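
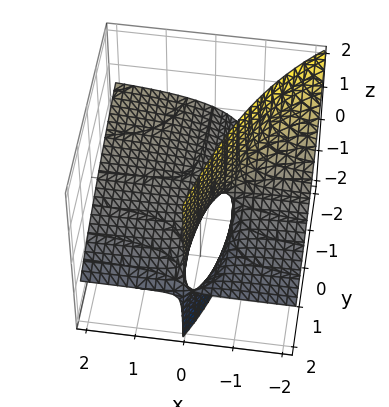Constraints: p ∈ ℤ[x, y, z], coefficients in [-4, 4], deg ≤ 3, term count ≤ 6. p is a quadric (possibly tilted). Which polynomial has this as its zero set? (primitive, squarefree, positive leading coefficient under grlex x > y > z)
Degree: the shape is more complex than any degree-1 surface, so deg p = 2.
Observable constraints: every point of the y-axis in the box is on the surface; one z-axis crossing is at z = 0.
Matching integer coefficients to the picture gives p. Check: (-1, 0, 0) on the x-axis lies on the surface, and p(-1, 0, 0) = 0. ✓

x*y + 3*x*z - y*z + 2*z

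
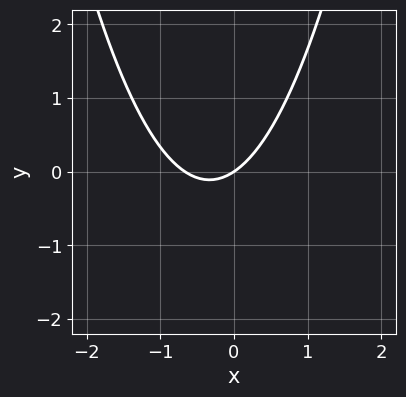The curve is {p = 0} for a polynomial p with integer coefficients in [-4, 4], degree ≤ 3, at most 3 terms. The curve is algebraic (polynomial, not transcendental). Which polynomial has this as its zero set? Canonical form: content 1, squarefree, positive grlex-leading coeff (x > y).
3*x^2 + 2*x - 3*y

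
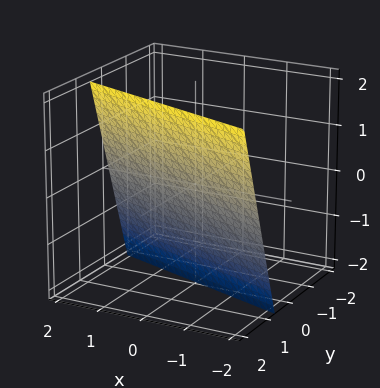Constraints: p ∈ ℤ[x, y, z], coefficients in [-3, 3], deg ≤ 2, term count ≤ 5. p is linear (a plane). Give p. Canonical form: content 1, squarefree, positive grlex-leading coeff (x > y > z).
x + 3*y - z - 2

1. Degree: every cross-section is a straight line — this is a plane, so deg p = 1.
2. Against the integer gridlines: it crosses the z-axis at the gridline z = -2; one x-axis crossing is at x = 2.
3. Assembling these constraints gives the stated polynomial.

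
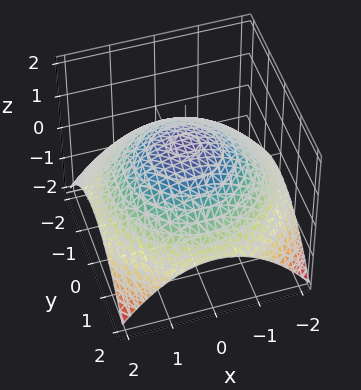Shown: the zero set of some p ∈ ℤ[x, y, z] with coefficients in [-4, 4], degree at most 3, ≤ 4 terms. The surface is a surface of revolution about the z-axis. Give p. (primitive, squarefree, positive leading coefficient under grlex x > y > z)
x^2 + y^2 + 3*z - 3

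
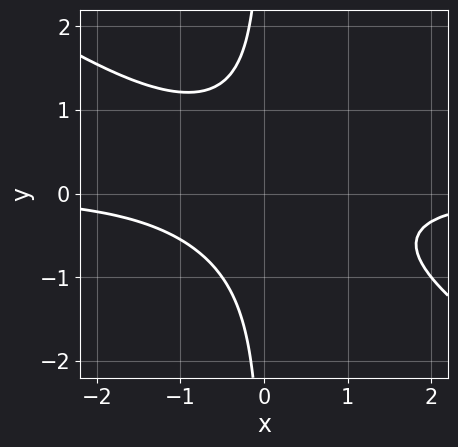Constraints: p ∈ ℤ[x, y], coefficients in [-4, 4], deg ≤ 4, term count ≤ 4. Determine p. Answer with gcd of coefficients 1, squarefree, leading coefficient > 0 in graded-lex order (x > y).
2*x^2*y + 3*x*y^2 + 2

First, deg p = 3.
Then, checking where it meets the axes: no x-intercept at any integer in the box; the curve avoids every integer y-axis point in the box.
Finally, fitting integer coefficients to these (and the overall shape) gives p.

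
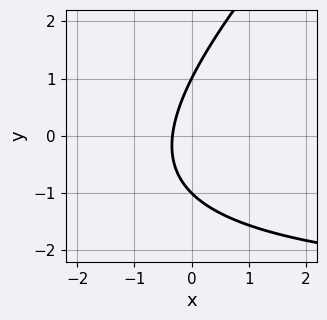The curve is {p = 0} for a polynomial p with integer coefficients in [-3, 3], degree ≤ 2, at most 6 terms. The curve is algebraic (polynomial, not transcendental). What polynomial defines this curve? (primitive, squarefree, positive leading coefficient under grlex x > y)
The degree is 2 — no degree-1 curve has this shape.
Reading off the gridlines: the y-axis gridline crossings are at y ∈ {-1, 1}.
Putting this together gives p.

x*y - y^2 + 3*x + 1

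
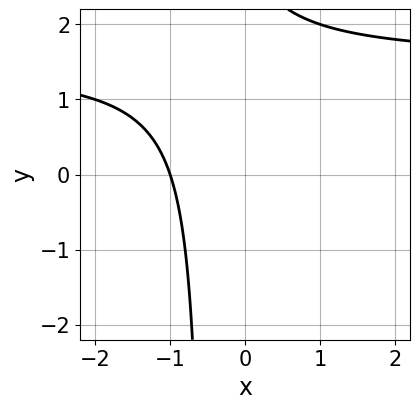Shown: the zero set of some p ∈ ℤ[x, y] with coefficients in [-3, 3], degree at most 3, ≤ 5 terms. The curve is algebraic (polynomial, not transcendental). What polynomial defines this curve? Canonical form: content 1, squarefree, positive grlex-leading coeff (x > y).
2*x*y - 3*x + y - 3

First, the degree is 2 — a generic line meets the curve in up to 2 points.
Then, reading off the gridlines: the curve avoids every integer y-axis point in the box; it meets the x-axis at x = -1 (among the integer gridlines).
Finally, solving for integer coefficients yields p as stated.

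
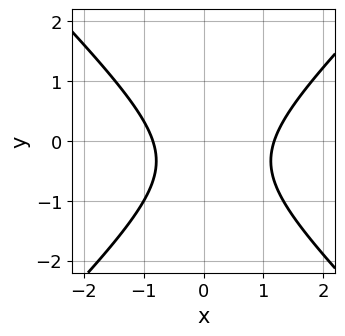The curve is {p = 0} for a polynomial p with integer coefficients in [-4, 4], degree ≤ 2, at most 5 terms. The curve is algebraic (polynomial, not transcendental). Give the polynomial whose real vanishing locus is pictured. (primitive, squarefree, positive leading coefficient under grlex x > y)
3*x^2 - 3*y^2 - x - 2*y - 3

1. Degree: no degree-1 curve has this shape, so deg p = 2.
2. Checking where it meets the axes: the curve avoids every integer y-axis point in the box.
3. Matching integer coefficients to the picture gives p.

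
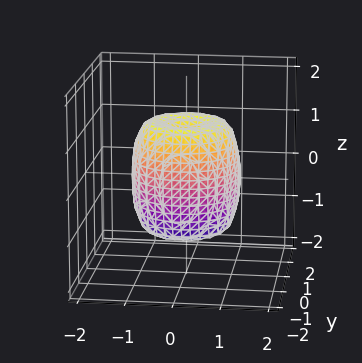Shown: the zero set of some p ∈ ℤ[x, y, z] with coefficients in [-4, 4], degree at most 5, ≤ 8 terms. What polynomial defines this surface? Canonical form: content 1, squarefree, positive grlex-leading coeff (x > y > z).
First, the degree is 4 — the shape is more complex than any degree-3 surface.
Next, symmetries: every cross-section ⟂ z is a circle, so x, y appear only via x² + y².
Then, observable constraints: a circular section at z = 1 has radius exactly 1; among the integer gridlines, it crosses the z-axis at z ∈ {-1, 1}.
Finally, assembling these constraints gives the stated polynomial.

2*x^4 + 4*x^2*y^2 + 2*y^4 - 2*x^2 - 2*y^2 + z^2 - 1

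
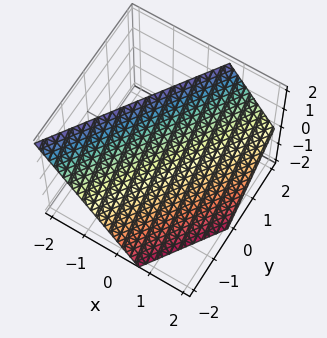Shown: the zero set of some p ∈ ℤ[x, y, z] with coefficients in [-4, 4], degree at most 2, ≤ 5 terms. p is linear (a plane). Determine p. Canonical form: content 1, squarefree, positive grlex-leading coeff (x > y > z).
3*x - 2*y + 2*z - 2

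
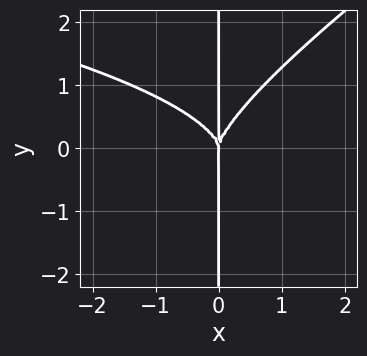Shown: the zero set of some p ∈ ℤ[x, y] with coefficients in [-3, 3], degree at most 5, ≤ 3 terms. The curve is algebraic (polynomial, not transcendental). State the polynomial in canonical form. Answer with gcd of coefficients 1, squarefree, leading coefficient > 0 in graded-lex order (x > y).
2*x^2*y^2 - 3*x*y^3 + 3*x^3

(a) deg p = 4. The shape is more complex than any degree-3 curve.
(b) Checking where it meets the axes: it meets the x-axis at x = 0 (among the integer gridlines); the visible y-axis segment lies entirely on the curve.
(c) Solving for integer coefficients yields p as stated.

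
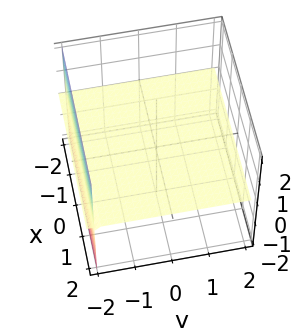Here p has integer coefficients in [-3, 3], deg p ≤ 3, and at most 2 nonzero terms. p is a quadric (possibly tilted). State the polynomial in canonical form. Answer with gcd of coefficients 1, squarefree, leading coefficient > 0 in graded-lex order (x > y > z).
The picture has 2 separate pieces.
Degree: the shape is more complex than any degree-1 surface, so deg p = 2.
Against the integer gridlines: one z-axis crossing is at z = 0; every point of the x-axis in the box is on the surface; the visible y-axis segment lies entirely on the surface.
Matching integer coefficients to the picture gives p.

y*z + 2*z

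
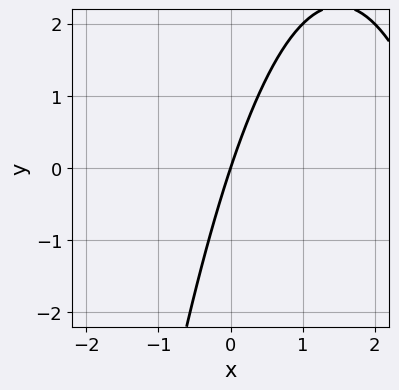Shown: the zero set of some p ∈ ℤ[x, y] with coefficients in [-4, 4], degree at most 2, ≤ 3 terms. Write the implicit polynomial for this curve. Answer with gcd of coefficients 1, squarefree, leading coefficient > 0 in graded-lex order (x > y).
x^2 - 3*x + y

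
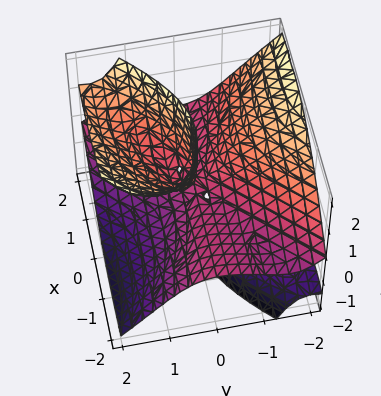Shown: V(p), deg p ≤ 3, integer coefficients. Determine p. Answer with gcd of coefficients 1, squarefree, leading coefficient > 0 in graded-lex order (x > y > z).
First, degree: the shape is more complex than any degree-2 surface, so deg p = 3.
Next, from the axis intercepts and sections: it crosses the y-axis at the gridline y = 0; the visible z-axis segment lies entirely on the surface; every point of the x-axis in the box is on the surface.
Finally, solving for integer coefficients yields p as stated.

2*x^2*z - 2*x*y^2 + 2*y^3 - 3*y*z^2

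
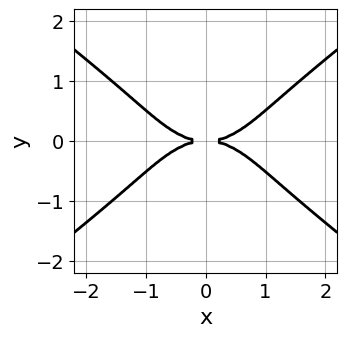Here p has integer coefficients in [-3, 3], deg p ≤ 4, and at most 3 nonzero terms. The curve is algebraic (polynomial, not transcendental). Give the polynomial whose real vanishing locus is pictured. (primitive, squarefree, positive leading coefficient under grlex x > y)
First, deg p = 4.
Then, symmetries: it's symmetric under x → −x, forcing even powers of x; it's symmetric under y → −y, forcing even powers of y.
Then, observable constraints: one x-axis crossing is at x = 0; one y-axis crossing is at y = 0.
Finally, fitting integer coefficients to these (and the overall shape) gives p.

x^4 - 3*y^4 - 3*y^2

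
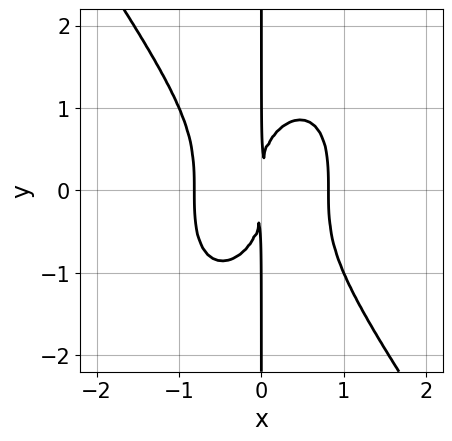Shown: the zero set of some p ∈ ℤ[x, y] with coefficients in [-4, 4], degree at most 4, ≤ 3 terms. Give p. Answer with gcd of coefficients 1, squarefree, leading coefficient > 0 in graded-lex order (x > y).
3*x^4 + x*y^3 - 2*x^2

(a) Degree: no degree-3 curve has this shape, so deg p = 4.
(b) Observable constraints: the visible y-axis segment lies entirely on the curve.
(c) Assembling these constraints gives the stated polynomial.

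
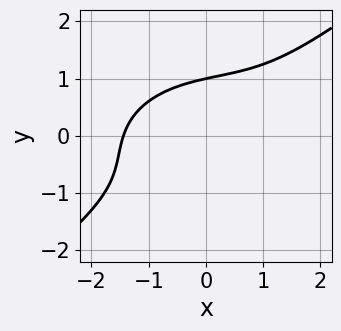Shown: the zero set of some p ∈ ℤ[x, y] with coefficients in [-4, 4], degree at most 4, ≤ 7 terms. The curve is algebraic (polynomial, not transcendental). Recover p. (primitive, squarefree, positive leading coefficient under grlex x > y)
First, deg p = 3.
Next, from the axis intercepts and sections: it crosses the y-axis at the gridline y = 1.
Finally, matching integer coefficients to the picture gives p.

x^3 - x^2*y + 2*x*y^2 - 3*y^3 + 3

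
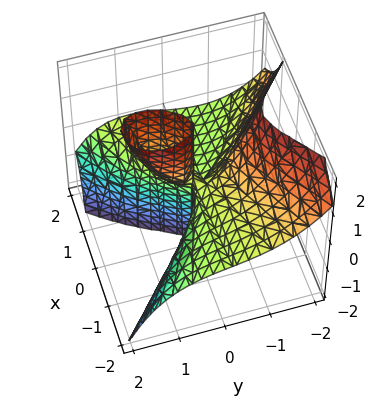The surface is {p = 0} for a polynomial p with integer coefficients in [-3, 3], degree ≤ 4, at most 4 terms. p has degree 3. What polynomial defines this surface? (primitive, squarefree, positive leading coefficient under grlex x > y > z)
2*x^2*z + y^3 - x*y - y*z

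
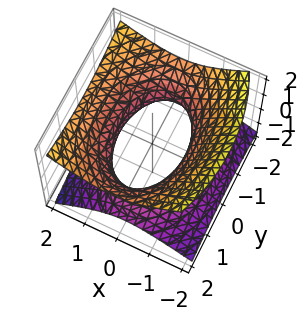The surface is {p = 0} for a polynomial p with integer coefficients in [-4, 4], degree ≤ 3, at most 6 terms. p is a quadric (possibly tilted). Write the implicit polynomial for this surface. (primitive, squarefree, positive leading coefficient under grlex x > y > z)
2*x^2 - x*z + y^2 - 3*z^2 - 2

(a) Degree: a generic line meets the surface in up to 2 points, so deg p = 2.
(b) Against the integer gridlines: the surface avoids every integer z-axis point in the box; among the integer gridlines, it crosses the x-axis at x ∈ {-1, 1}.
(c) Assembling these constraints gives the stated polynomial.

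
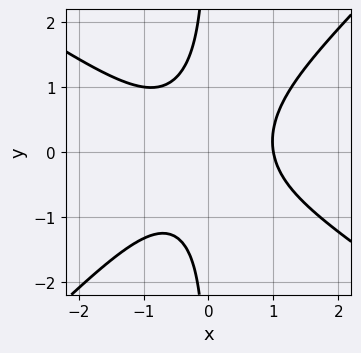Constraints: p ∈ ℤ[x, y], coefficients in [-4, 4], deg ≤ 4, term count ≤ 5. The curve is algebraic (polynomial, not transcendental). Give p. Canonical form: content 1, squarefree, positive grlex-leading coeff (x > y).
2*x^3 + x^2*y - 3*x*y^2 - 2

(a) The degree is 3 — the shape is more complex than any degree-2 curve.
(b) Reading off the gridlines: one x-axis crossing is at x = 1; no y-intercept at any integer in the box.
(c) The integer polynomial consistent with all of this is the stated p.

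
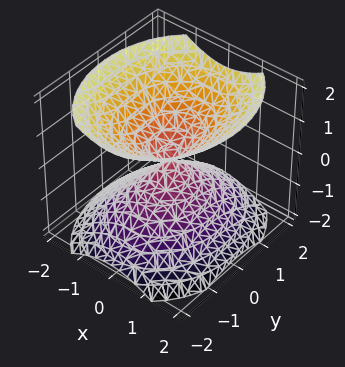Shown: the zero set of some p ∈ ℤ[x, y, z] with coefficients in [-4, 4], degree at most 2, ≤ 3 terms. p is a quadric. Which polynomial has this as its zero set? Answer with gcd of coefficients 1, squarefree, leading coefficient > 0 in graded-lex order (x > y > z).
3*x^2 + 2*y^2 - 3*z^2

1. The picture has 2 separate pieces.
2. Degree: a double cone through the origin; a quadric, so deg p = 2.
3. Symmetries: the y ↦ −y reflection is a symmetry, so y appears only in even powers; mirror symmetry x ↦ −x ⇒ only even powers of x; mirror symmetry z ↦ −z ⇒ only even powers of z.
4. Against the integer gridlines: it crosses the y-axis at the gridline y = 0; one x-axis crossing is at x = 0; it crosses the z-axis at the gridline z = 0.
5. Assembling these constraints gives the stated polynomial.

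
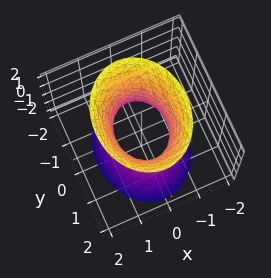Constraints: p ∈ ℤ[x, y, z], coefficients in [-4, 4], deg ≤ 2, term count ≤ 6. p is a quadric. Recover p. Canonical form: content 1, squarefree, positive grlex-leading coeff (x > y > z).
3*x^2 + 2*y^2 - z^2 - 2

First, degree: one connected sheet with a waist; a quadric, so deg p = 2.
Then, symmetries: mirror symmetry y ↦ −y ⇒ only even powers of y; mirror symmetry z ↦ −z ⇒ only even powers of z; it's symmetric under x → −x, forcing even powers of x.
Next, from the visible intercepts: the surface avoids every integer z-axis point in the box; among the integer gridlines, it crosses the y-axis at y ∈ {-1, 1}.
Finally, these observations pin down the coefficients.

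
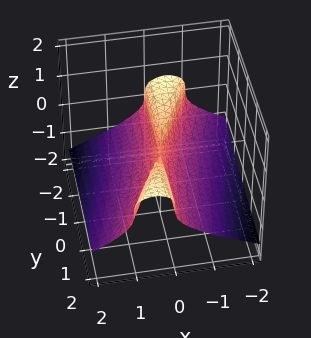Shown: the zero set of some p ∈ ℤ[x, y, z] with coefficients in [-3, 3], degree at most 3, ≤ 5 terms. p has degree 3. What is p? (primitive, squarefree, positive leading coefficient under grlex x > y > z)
3*z^3 + 2*x^2 - x*y

(a) The degree is 3 — no degree-2 surface has this shape.
(b) Against the integer gridlines: it meets the z-axis at z = 0 (among the integer gridlines); it crosses the x-axis at the gridline x = 0; the visible y-axis segment lies entirely on the surface.
(c) Fitting integer coefficients to these (and the overall shape) gives p.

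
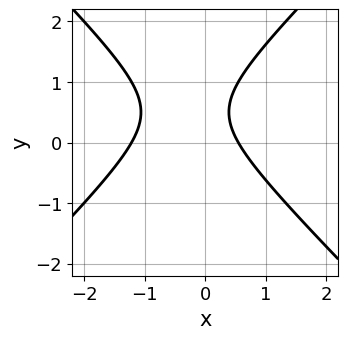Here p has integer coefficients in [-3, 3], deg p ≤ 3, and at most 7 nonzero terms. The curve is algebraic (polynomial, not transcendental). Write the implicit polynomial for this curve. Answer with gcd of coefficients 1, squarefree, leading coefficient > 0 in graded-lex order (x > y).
deg p = 2. The shape is more complex than any degree-1 curve.
Against the integer gridlines: no y-intercept at any integer in the box.
These observations pin down the coefficients.

3*x^2 - 3*y^2 + 2*x + 3*y - 2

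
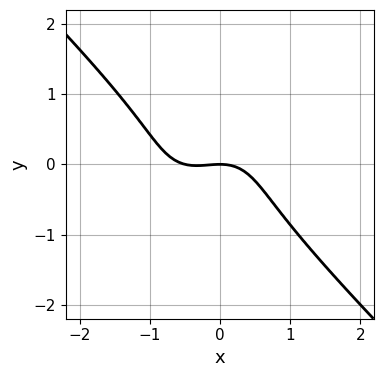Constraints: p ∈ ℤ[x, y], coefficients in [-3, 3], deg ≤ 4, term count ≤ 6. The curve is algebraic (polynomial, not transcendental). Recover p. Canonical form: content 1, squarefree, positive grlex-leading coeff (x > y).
First, deg p = 3. The shape is more complex than any degree-2 curve.
Then, from the visible intercepts: one x-axis crossing is at x = 0; it meets the y-axis at y = 0 (among the integer gridlines).
Finally, matching integer coefficients to the picture gives p.

2*x^3 + 2*y^3 + x^2 + 2*y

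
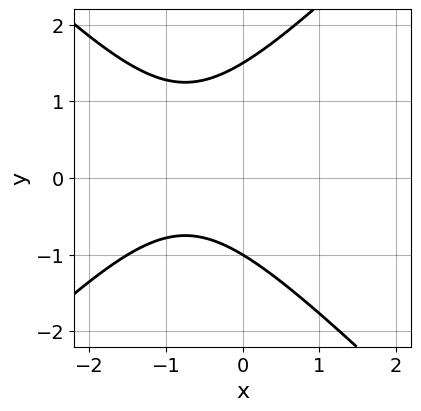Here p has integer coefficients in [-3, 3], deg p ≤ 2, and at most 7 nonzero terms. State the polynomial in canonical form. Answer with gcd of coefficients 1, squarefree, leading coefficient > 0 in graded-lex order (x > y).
First, degree: no degree-1 curve has this shape, so deg p = 2.
Then, against the integer gridlines: the curve avoids every integer x-axis point in the box; one y-axis crossing is at y = -1.
Finally, matching integer coefficients to the picture gives p.

2*x^2 - 2*y^2 + 3*x + y + 3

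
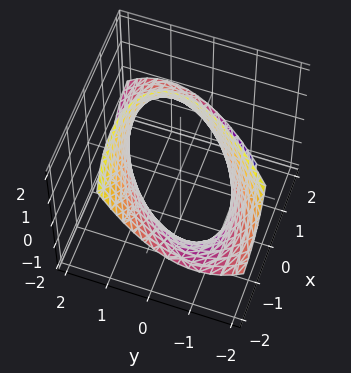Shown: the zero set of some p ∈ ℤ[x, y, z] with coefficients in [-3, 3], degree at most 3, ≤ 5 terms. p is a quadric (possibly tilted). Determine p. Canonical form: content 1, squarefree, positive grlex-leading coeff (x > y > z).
First, the degree is 2 — a generic line meets the surface in up to 2 points.
Then, against the integer gridlines: the surface avoids every integer z-axis point in the box.
Finally, the integer polynomial consistent with all of this is the stated p.

x^2 - 2*x*y + 2*x*z + 2*y^2 - 3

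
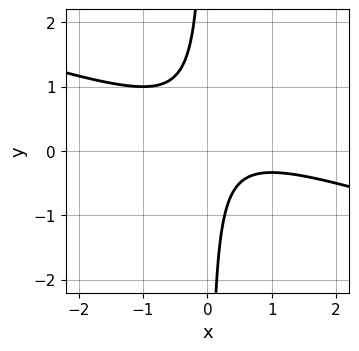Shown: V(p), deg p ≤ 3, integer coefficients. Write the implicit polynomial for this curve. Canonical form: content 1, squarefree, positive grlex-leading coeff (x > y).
Degree: no degree-1 curve has this shape, so deg p = 2.
Reading off the gridlines: no x-intercept at any integer in the box; no y-intercept at any integer in the box.
Solving for integer coefficients yields p as stated.

x^2 + 3*x*y - x + 1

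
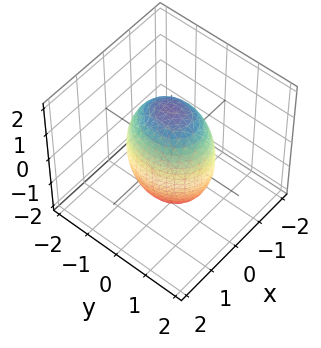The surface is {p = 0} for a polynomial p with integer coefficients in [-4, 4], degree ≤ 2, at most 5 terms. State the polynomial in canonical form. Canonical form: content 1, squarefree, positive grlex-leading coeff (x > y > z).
3*x^2 + 2*y^2 + z^2 - 3

1. deg p = 2. Bounded and convex; a quadric.
2. Symmetries: it's symmetric under x → −x, forcing even powers of x; mirror symmetry z ↦ −z ⇒ only even powers of z; the y ↦ −y reflection is a symmetry, so y appears only in even powers.
3. From the visible intercepts: the x-axis gridline crossings are at x ∈ {-1, 1}.
4. Matching integer coefficients to the picture gives p.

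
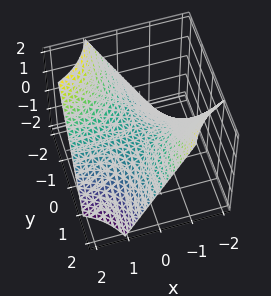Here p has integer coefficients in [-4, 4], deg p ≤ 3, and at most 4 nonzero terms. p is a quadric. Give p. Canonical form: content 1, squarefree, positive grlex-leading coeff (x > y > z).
x*y + z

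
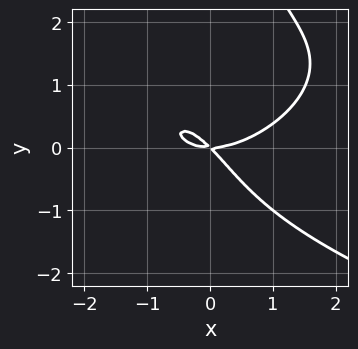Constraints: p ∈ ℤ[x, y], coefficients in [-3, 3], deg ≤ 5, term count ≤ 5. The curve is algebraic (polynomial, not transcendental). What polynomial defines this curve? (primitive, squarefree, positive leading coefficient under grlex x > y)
Degree: the shape is more complex than any degree-3 curve, so deg p = 4.
Checking where it meets the axes: it crosses the y-axis at the gridline y = 0; one x-axis crossing is at x = 0.
Matching integer coefficients to the picture gives p.

x*y^3 + x^3 - 2*x*y - 2*y^2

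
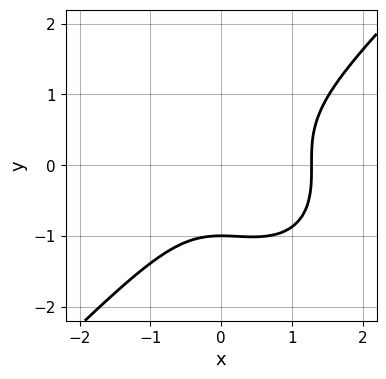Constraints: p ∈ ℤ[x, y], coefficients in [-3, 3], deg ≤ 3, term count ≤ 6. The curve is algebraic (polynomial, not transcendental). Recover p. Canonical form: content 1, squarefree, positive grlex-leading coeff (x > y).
First, the degree is 3 — a generic line meets the curve in up to 3 points.
Then, observable constraints: it crosses the y-axis at the gridline y = -1.
Finally, putting this together gives p.

3*x^3 - 3*y^3 - 2*x^2 - 3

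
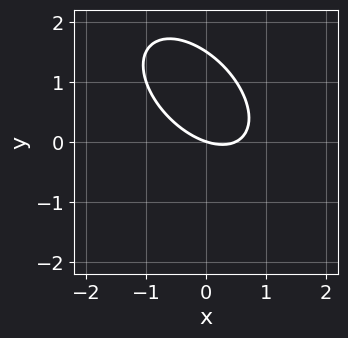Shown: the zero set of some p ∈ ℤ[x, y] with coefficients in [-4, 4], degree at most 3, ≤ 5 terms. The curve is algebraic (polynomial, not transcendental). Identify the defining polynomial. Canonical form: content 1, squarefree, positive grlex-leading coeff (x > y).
2*x^2 + 2*x*y + 2*y^2 - x - 3*y

(a) Degree: a generic line meets the curve in up to 2 points, so deg p = 2.
(b) From the axis intercepts and sections: one x-axis crossing is at x = 0; it meets the y-axis at y = 0 (among the integer gridlines).
(c) The integer polynomial consistent with all of this is the stated p.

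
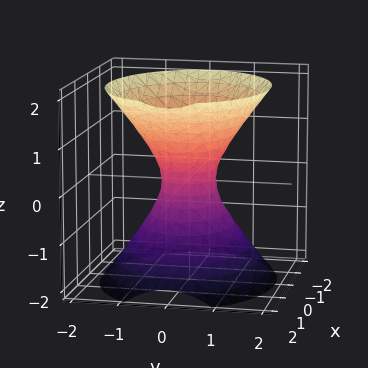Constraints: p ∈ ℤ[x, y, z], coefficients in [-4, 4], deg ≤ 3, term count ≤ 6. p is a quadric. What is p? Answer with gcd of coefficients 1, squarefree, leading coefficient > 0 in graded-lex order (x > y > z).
2*x^2 + 3*y^2 - 2*z^2 - 1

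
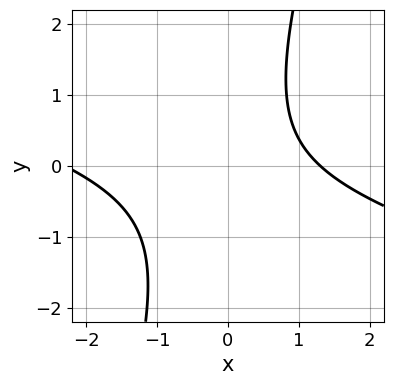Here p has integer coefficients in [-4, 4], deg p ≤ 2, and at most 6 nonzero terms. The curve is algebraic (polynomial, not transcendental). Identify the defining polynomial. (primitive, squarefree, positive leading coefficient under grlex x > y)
x^2 + 3*x*y - y^2 + x - 3

1. The degree is 2 — the shape is more complex than any degree-1 curve.
2. Checking where it meets the axes: the curve avoids every integer y-axis point in the box.
3. Matching integer coefficients to the picture gives p.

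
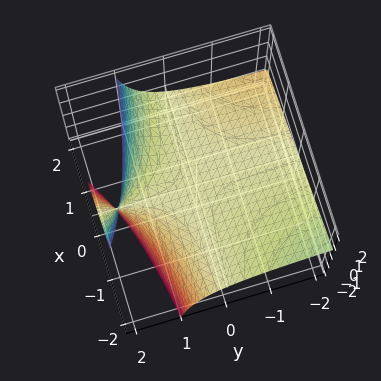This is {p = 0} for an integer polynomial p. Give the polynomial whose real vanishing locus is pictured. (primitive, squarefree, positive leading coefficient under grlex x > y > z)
(a) Degree: no degree-1 surface has this shape, so deg p = 2.
(b) Reading off the gridlines: every point of the x-axis in the box is on the surface; it crosses the z-axis at the gridline z = 0; the visible y-axis segment lies entirely on the surface.
(c) The integer polynomial consistent with all of this is the stated p.

x*y + 2*y*z - 3*z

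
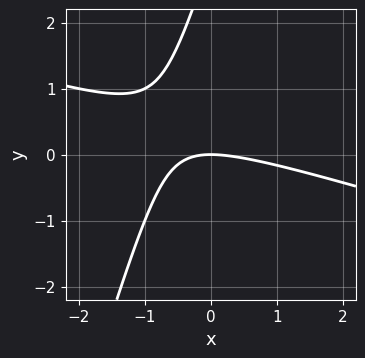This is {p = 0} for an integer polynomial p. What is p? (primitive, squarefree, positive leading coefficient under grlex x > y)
First, the degree is 2 — the shape is more complex than any degree-1 curve.
Next, from the axis intercepts and sections: it meets the x-axis at x = 0 (among the integer gridlines); it meets the y-axis at y = 0 (among the integer gridlines).
Finally, matching integer coefficients to the picture gives p.

x^2 + 3*x*y - y^2 + 3*y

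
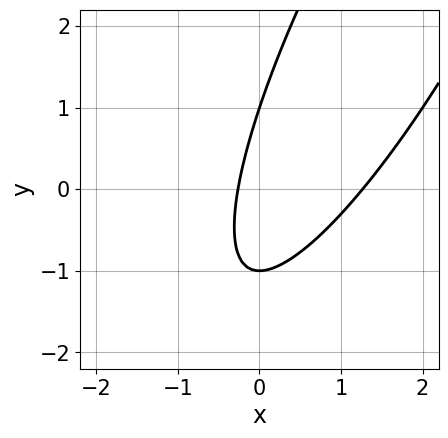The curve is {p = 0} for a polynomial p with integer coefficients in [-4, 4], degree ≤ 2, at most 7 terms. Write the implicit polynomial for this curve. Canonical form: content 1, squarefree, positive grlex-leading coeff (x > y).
(a) Degree: no degree-1 curve has this shape, so deg p = 2.
(b) From the visible intercepts: the y-axis gridline crossings are at y ∈ {-1, 1}.
(c) Assembling these constraints gives the stated polynomial.

3*x^2 - 3*x*y + y^2 - 3*x - 1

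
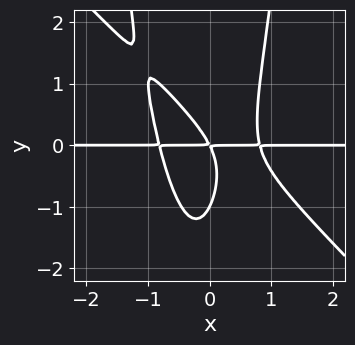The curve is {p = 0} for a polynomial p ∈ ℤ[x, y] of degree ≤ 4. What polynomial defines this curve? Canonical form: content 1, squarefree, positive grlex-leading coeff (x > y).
1. The degree is 4 — the shape is more complex than any degree-3 curve.
2. Checking where it meets the axes: it crosses the y-axis at the gridline y = -1; every point of the x-axis in the box is on the curve.
3. Matching integer coefficients to the picture gives p.

3*x^3*y + 3*x^2*y^2 - y^3 - 2*x*y - y^2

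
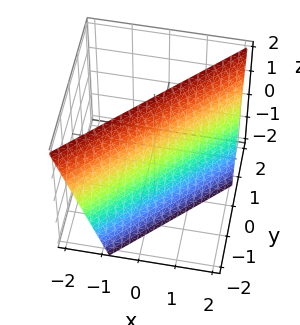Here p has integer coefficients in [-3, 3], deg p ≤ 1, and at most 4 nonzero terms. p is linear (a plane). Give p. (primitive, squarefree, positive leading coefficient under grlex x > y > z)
First, deg p = 1. The surface is flat (a plane).
Next, reading off the gridlines: one z-axis crossing is at z = 2.
Finally, together with the visible shape, these determine p as stated.

3*x - 3*y + z - 2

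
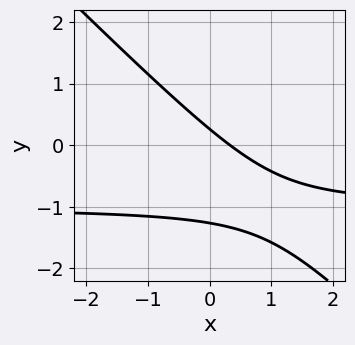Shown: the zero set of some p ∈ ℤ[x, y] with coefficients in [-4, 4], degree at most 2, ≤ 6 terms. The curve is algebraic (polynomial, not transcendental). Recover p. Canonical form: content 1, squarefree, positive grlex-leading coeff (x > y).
The degree is 2 — the shape is more complex than any degree-1 curve.
Solving for integer coefficients yields p as stated.

3*x*y + 3*y^2 + 3*x + 3*y - 1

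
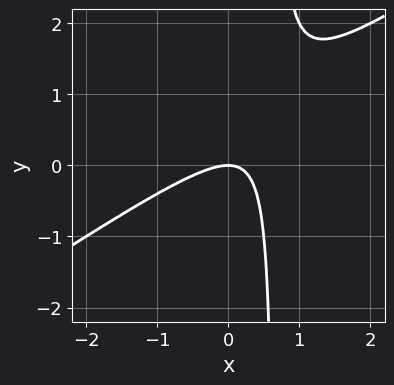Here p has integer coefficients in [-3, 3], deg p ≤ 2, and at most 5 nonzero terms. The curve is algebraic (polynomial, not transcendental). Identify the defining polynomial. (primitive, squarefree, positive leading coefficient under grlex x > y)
2*x^2 - 3*x*y + 2*y

Degree: the shape is more complex than any degree-1 curve, so deg p = 2.
Observable constraints: it meets the y-axis at y = 0 (among the integer gridlines); it meets the x-axis at x = 0 (among the integer gridlines).
Together with the visible shape, these determine p as stated.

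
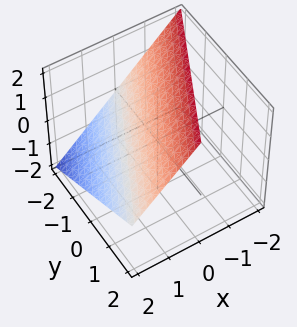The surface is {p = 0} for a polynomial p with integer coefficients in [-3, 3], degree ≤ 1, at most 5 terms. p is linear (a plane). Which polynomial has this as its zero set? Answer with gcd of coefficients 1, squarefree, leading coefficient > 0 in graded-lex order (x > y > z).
deg p = 1. The surface is flat (a plane).
Observable constraints: it meets the z-axis at z = 1 (among the integer gridlines); it crosses the x-axis at the gridline x = 1; it crosses the y-axis at the gridline y = -2.
The integer polynomial consistent with all of this is the stated p.

2*x - y + 2*z - 2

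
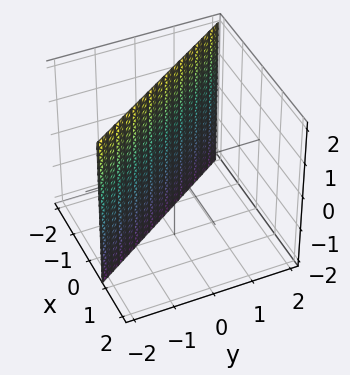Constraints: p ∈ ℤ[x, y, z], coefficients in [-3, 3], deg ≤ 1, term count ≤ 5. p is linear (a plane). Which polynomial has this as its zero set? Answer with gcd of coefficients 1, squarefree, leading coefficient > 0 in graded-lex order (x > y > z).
3*x + 2*y + 2

Degree: the surface is flat (a plane), so deg p = 1.
Against the integer gridlines: it meets the y-axis at y = -1 (among the integer gridlines); no z-intercept at any integer in the box.
These observations pin down the coefficients.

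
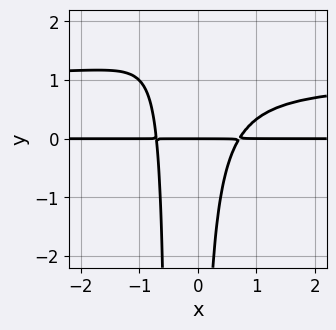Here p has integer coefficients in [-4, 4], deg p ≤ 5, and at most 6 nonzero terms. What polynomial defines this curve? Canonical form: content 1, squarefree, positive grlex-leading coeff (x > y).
2*x^2*y^2 - 2*x^2*y + x*y^2 + y

1. Degree: the shape is more complex than any degree-3 curve, so deg p = 4.
2. Checking where it meets the axes: it meets the y-axis at y = 0 (among the integer gridlines); every point of the x-axis in the box is on the curve.
3. These observations pin down the coefficients.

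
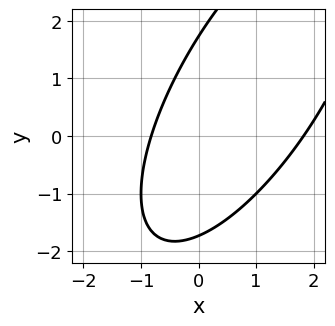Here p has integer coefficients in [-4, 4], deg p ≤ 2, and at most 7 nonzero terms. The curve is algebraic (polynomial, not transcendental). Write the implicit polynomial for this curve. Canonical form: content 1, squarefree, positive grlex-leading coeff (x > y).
2*x^2 - 2*x*y + y^2 - 2*x - 3

First, the degree is 2 — the shape is more complex than any degree-1 curve.
Finally, putting this together gives p.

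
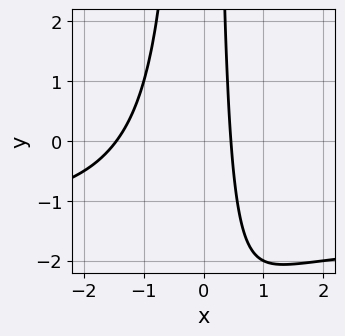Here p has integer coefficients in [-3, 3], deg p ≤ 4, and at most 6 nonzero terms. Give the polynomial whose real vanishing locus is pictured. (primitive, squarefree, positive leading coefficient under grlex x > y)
(a) Degree: a generic line meets the curve in up to 3 points, so deg p = 3.
(b) Reading off the gridlines: the curve avoids every integer y-axis point in the box.
(c) The integer polynomial consistent with all of this is the stated p.

2*x^2*y + 3*x^2 + 3*x - 2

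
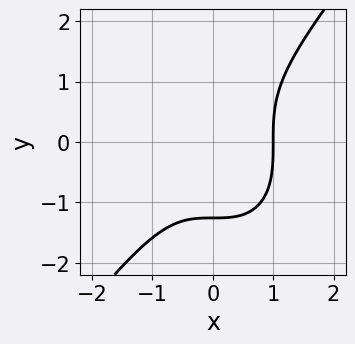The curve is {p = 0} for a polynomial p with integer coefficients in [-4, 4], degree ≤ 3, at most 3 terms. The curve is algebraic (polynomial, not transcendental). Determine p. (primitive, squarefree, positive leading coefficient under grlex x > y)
(a) The degree is 3 — the shape is more complex than any degree-2 curve.
(b) Observable constraints: one x-axis crossing is at x = 1.
(c) Putting this together gives p.

2*x^3 - y^3 - 2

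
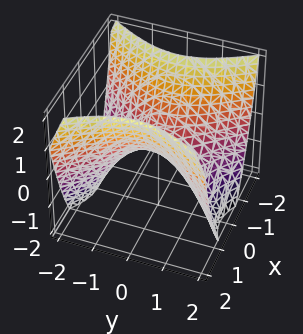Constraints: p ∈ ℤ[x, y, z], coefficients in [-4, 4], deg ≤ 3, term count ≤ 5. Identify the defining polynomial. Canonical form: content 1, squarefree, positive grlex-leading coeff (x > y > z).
3*x^2 - 2*y^2 - 3*z

First, degree: a saddle surface; a quadric, so deg p = 2.
Next, symmetries: mirror symmetry x ↦ −x ⇒ only even powers of x; the y ↦ −y reflection is a symmetry, so y appears only in even powers.
Next, reading off the gridlines: it crosses the z-axis at the gridline z = 0; it crosses the x-axis at the gridline x = 0.
Finally, together with the visible shape, these determine p as stated.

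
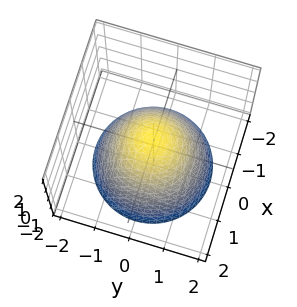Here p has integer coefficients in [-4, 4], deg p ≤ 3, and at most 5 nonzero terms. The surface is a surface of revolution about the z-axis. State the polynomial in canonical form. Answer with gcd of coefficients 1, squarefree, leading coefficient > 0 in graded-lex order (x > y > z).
First, degree: the shape is more complex than any degree-1 surface, so deg p = 2.
Next, symmetries: the surface is invariant under rotation about z: p = q(x² + y², z).
Next, against the integer gridlines: a circular section at z = -2 has radius between 1 and 2.
Finally, putting this together gives p.

3*x^2 + 3*y^2 + 3*z - 2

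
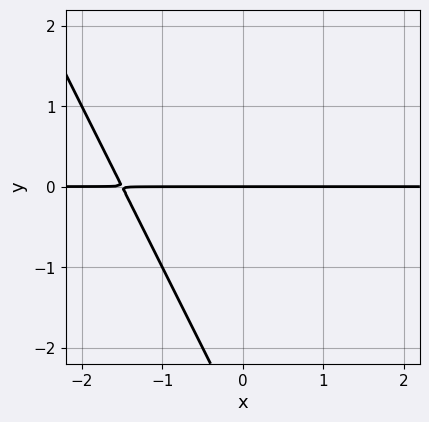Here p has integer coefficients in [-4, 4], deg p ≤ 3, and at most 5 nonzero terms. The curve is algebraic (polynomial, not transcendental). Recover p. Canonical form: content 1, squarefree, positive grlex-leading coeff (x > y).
First, degree: no degree-1 curve has this shape, so deg p = 2.
Next, reading off the gridlines: it meets the y-axis at y = 0 (among the integer gridlines); every point of the x-axis in the box is on the curve.
Finally, solving for integer coefficients yields p as stated.

2*x*y + y^2 + 3*y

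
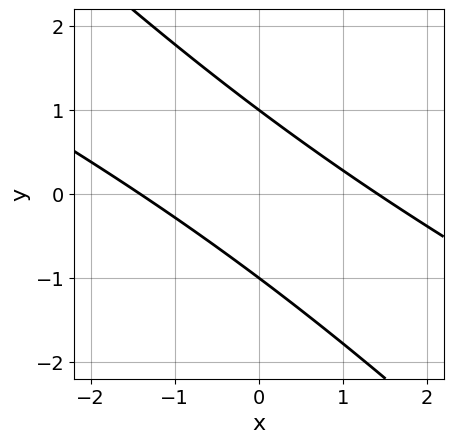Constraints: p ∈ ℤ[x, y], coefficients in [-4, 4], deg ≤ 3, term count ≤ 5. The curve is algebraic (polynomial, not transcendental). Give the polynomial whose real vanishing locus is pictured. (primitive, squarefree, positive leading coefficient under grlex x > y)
First, the degree is 2 — a generic line meets the curve in up to 2 points.
Next, observable constraints: the y-axis gridline crossings are at y ∈ {-1, 1}.
Finally, the integer polynomial consistent with all of this is the stated p.

x^2 + 3*x*y + 2*y^2 - 2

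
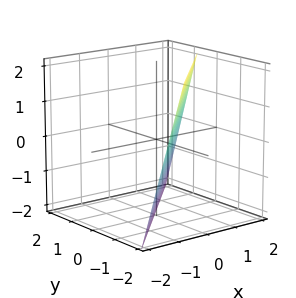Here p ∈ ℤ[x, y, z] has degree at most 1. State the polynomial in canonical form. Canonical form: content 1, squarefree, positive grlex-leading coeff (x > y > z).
3*x - 3*y - z - 2

The degree is 1 — every cross-section is a straight line — this is a plane.
Against the integer gridlines: one z-axis crossing is at z = -2.
Fitting integer coefficients to these (and the overall shape) gives p.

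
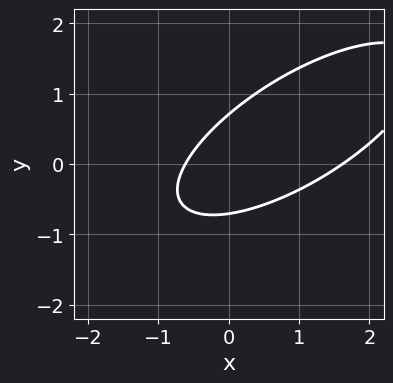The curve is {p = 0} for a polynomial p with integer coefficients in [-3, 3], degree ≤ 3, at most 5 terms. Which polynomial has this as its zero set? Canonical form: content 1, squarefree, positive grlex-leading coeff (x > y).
x^2 - 2*x*y + 2*y^2 - x - 1

Degree: the shape is more complex than any degree-1 curve, so deg p = 2.
Solving for integer coefficients yields p as stated.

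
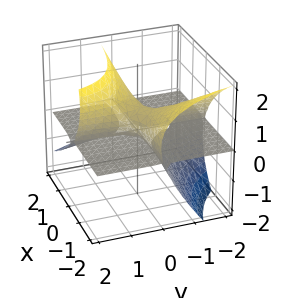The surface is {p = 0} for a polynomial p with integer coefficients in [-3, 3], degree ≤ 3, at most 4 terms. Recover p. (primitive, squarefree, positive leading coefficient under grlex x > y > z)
3*x*y*z + 2*y*z^2 - 2*z^3 + 2*z^2

(a) The picture has 2 separate pieces. Treating them together as one polynomial.
(b) deg p = 3. The shape is more complex than any degree-2 surface.
(c) From the axis intercepts and sections: it crosses the z-axis at the gridline z = 1; the visible x-axis segment lies entirely on the surface; the visible y-axis segment lies entirely on the surface.
(d) Fitting integer coefficients to these (and the overall shape) gives p.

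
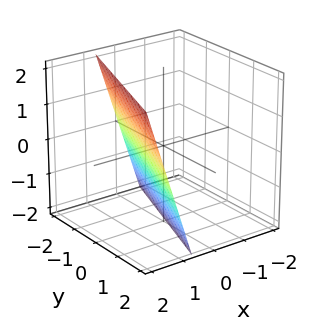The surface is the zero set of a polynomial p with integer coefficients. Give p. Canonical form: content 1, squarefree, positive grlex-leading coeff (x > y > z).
deg p = 1. Every cross-section is a straight line — this is a plane.
From the axis intercepts and sections: it crosses the z-axis at the gridline z = -2; one y-axis crossing is at y = -2.
Assembling these constraints gives the stated polynomial.

3*x - y - z - 2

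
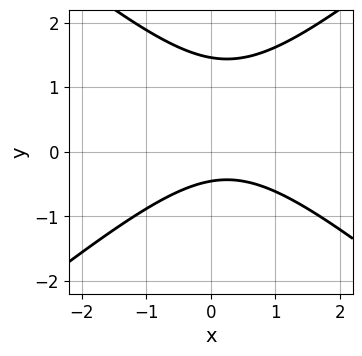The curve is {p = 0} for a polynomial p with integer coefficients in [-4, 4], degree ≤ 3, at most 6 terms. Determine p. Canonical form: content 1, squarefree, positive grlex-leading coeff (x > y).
The degree is 2 — a generic line meets the curve in up to 2 points.
Against the integer gridlines: no x-intercept at any integer in the box.
Solving for integer coefficients yields p as stated.

2*x^2 - 3*y^2 - x + 3*y + 2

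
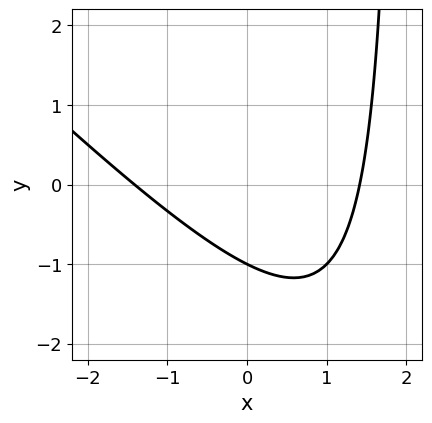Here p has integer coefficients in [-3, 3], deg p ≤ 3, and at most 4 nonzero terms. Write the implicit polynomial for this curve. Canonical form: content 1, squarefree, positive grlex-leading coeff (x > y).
x^2 + x*y - 2*y - 2

(a) deg p = 2. A generic line meets the curve in up to 2 points.
(b) Against the integer gridlines: it meets the y-axis at y = -1 (among the integer gridlines).
(c) The integer polynomial consistent with all of this is the stated p.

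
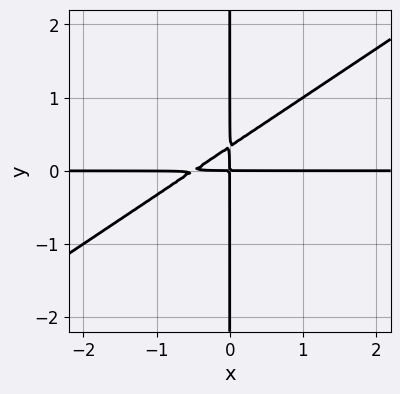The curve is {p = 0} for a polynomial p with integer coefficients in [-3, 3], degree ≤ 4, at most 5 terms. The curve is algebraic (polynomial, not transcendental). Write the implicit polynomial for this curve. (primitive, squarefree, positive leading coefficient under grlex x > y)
1. deg p = 3.
2. Checking where it meets the axes: every point of the x-axis in the box is on the curve; every point of the y-axis in the box is on the curve.
3. Assembling these constraints gives the stated polynomial.

2*x^2*y - 3*x*y^2 + x*y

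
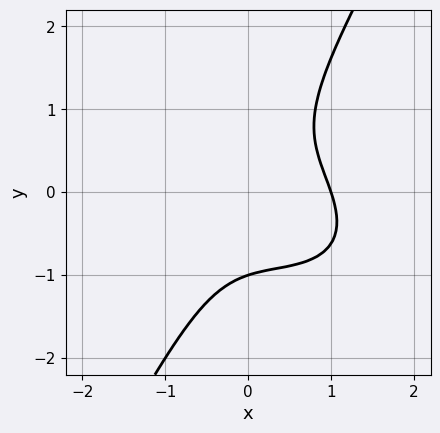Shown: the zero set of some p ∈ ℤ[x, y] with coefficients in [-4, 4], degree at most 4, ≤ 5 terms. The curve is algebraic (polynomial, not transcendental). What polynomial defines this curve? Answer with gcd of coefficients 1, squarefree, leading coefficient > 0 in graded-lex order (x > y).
x^3 + x^2*y + x*y^2 - y^3 - 1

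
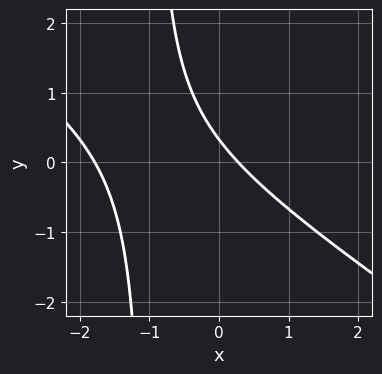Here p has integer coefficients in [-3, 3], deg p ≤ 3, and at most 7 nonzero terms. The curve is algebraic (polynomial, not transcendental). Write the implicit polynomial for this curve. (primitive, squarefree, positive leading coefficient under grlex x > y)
1. deg p = 2. No degree-1 curve has this shape.
2. Putting this together gives p.

2*x^2 + 3*x*y + 3*x + 3*y - 1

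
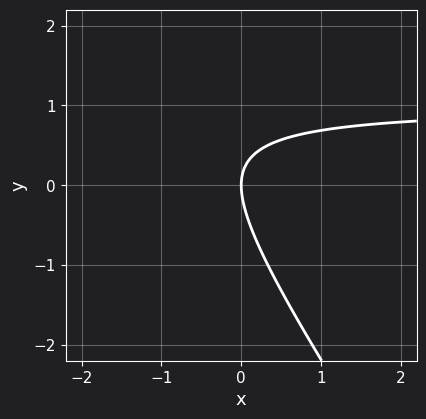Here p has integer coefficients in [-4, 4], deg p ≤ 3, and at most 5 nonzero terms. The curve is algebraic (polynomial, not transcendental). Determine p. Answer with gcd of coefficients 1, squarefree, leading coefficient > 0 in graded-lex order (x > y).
1. The degree is 2 — the shape is more complex than any degree-1 curve.
2. From the visible intercepts: one y-axis crossing is at y = 0; it meets the x-axis at x = 0 (among the integer gridlines).
3. Putting this together gives p.

3*x*y + 2*y^2 - 3*x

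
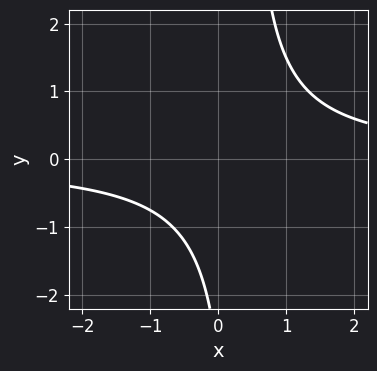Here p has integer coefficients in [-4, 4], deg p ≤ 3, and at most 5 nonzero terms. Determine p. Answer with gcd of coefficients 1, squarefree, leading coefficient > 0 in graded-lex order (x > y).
The degree is 2 — the shape is more complex than any degree-1 curve.
From the axis intercepts and sections: the curve avoids every integer x-axis point in the box; the curve avoids every integer y-axis point in the box.
Solving for integer coefficients yields p as stated.

3*x*y - y - 3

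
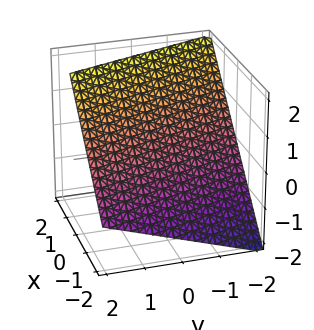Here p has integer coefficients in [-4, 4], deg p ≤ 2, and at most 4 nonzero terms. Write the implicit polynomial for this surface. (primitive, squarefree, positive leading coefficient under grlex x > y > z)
3*x + y - 3*z + 2

(a) The degree is 1 — the surface is flat (a plane).
(b) Reading off the gridlines: one y-axis crossing is at y = -2.
(c) Together with the visible shape, these determine p as stated.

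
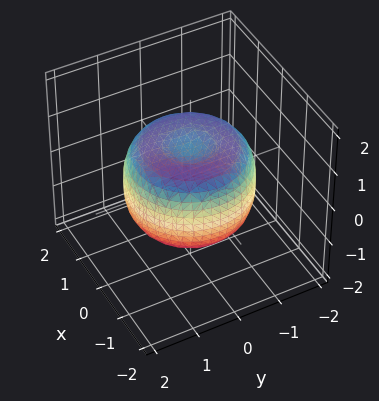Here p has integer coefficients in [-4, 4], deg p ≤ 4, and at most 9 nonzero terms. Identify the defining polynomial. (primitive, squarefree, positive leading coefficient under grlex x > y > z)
2*x^4 + 4*x^2*y^2 + 2*y^4 - 3*x^2 - 3*y^2 + 3*z^2 - 2

The degree is 4 — a generic line meets the surface in up to 4 points.
Symmetry: the surface is invariant under rotation about z: p = q(x² + y², z).
Reading off the gridlines: a circular section at z = -1 has radius between 0 and 1.
Matching integer coefficients to the picture gives p.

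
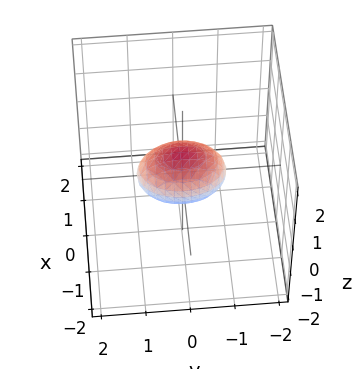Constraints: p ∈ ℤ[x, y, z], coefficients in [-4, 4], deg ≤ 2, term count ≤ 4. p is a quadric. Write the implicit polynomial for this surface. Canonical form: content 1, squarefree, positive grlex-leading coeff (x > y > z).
First, the degree is 2 — a closed, bounded, convex surface; a quadric.
Next, symmetries: it's symmetric under z → −z, forcing even powers of z; it's symmetric under x → −x, forcing even powers of x; it's symmetric under y → −y, forcing even powers of y.
Next, checking where it meets the axes: the y-axis gridline crossings are at y ∈ {-1, 1}.
Finally, solving for integer coefficients yields p as stated.

2*x^2 + y^2 + 2*z^2 - 1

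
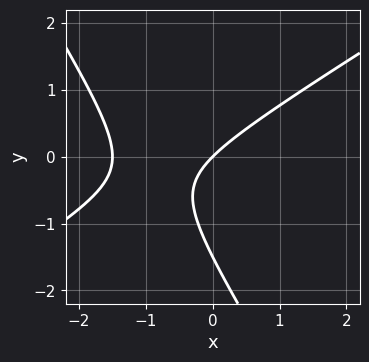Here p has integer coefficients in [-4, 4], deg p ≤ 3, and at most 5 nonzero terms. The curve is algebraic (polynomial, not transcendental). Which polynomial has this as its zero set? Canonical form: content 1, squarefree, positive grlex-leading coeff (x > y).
The degree is 2 — a generic line meets the curve in up to 2 points.
Checking where it meets the axes: it crosses the x-axis at the gridline x = 0; one y-axis crossing is at y = 0.
Solving for integer coefficients yields p as stated.

2*x^2 - 2*x*y - 2*y^2 + 3*x - 3*y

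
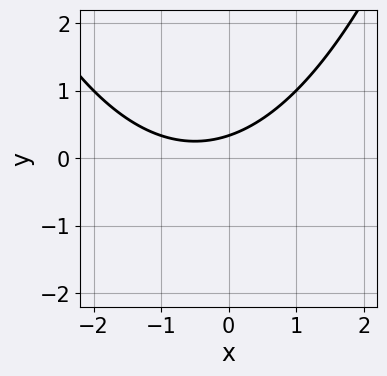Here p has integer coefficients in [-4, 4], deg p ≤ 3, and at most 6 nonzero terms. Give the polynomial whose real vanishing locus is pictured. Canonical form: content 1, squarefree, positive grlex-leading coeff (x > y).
First, deg p = 2. The shape is more complex than any degree-1 curve.
Next, from the axis intercepts and sections: no x-intercept at any integer in the box.
Finally, these observations pin down the coefficients.

x^2 + x - 3*y + 1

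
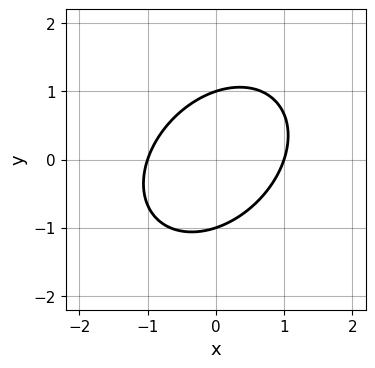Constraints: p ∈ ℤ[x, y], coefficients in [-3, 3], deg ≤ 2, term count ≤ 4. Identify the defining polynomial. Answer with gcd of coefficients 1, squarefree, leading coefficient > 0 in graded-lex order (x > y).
3*x^2 - 2*x*y + 3*y^2 - 3

(a) Degree: a generic line meets the curve in up to 2 points, so deg p = 2.
(b) Against the integer gridlines: among the integer gridlines, it crosses the y-axis at y ∈ {-1, 1}; among the integer gridlines, it crosses the x-axis at x ∈ {-1, 1}.
(c) The integer polynomial consistent with all of this is the stated p.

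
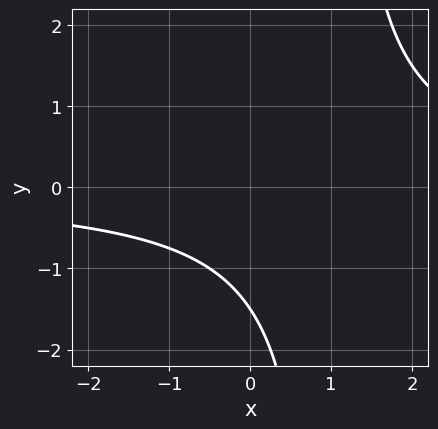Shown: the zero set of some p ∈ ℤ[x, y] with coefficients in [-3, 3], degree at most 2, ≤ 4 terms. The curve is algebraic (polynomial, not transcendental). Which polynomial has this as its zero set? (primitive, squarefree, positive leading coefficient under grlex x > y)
2*x*y - 2*y - 3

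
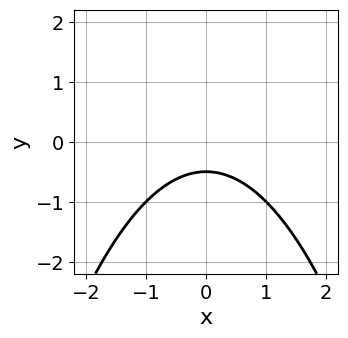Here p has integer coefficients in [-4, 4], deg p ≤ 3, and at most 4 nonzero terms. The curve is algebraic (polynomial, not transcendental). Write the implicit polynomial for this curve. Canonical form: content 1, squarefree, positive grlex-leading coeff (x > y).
x^2 + 2*y + 1

First, the degree is 2 — a generic line meets the curve in up to 2 points.
Then, symmetries: mirror symmetry x ↦ −x ⇒ only even powers of x.
Then, observable constraints: it misses every integer gridline on the x-axis.
Finally, matching integer coefficients to the picture gives p.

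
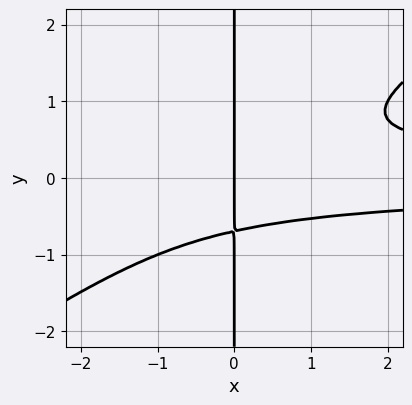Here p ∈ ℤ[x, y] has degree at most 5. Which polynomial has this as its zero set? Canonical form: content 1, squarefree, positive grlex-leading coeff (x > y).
(a) Degree: a generic line meets the curve in up to 4 points, so deg p = 4.
(b) From the axis intercepts and sections: every point of the y-axis in the box is on the curve; one x-axis crossing is at x = 0.
(c) Matching integer coefficients to the picture gives p.

2*x^2*y^2 - 3*x*y^3 - x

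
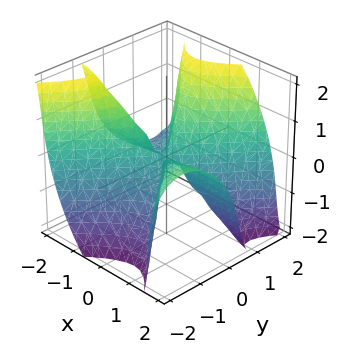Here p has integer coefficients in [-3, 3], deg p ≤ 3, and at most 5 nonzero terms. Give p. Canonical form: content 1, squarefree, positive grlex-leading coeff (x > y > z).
First, degree: the shape is more complex than any degree-2 surface, so deg p = 3.
Next, observable constraints: it meets the y-axis at y = 0 (among the integer gridlines); one z-axis crossing is at z = 0.
Finally, solving for integer coefficients yields p as stated. Check: (1, 0, 0) on the x-axis lies on the surface, and p(1, 0, 0) = 0. ✓

3*x^2*y + 2*x^2*z + 2*x*z^2 - 2*y^3 + z^3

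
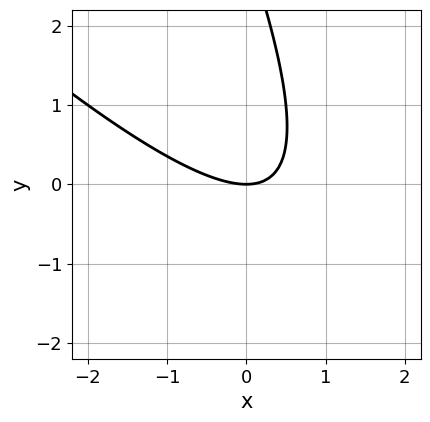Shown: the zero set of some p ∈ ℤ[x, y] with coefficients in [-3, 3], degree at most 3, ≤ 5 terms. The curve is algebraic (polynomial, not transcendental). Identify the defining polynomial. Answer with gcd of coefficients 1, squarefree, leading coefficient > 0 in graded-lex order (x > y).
2*x^2 + 3*x*y + y^2 - 3*y

(a) deg p = 2. No degree-1 curve has this shape.
(b) Checking where it meets the axes: it meets the y-axis at y = 0 (among the integer gridlines); it meets the x-axis at x = 0 (among the integer gridlines).
(c) Fitting integer coefficients to these (and the overall shape) gives p.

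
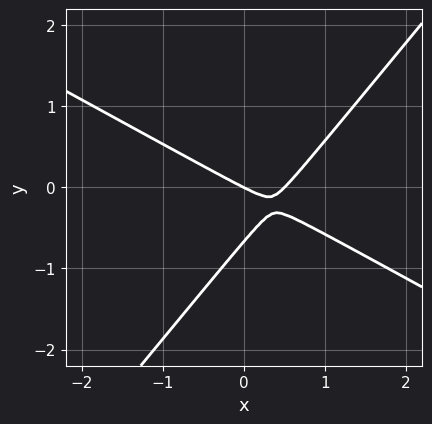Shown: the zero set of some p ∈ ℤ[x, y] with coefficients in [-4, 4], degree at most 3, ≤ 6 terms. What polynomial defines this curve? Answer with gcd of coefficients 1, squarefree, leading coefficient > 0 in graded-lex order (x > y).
(a) Degree: the shape is more complex than any degree-1 curve, so deg p = 2.
(b) Reading off the gridlines: one y-axis crossing is at y = 0; one x-axis crossing is at x = 0.
(c) Assembling these constraints gives the stated polynomial.

2*x^2 + 2*x*y - 3*y^2 - x - 2*y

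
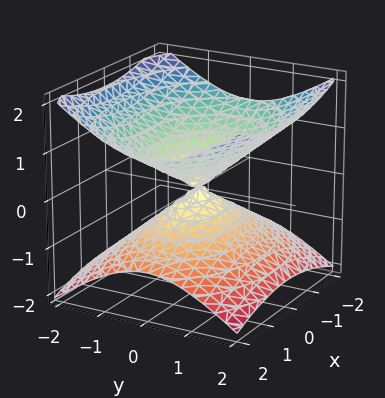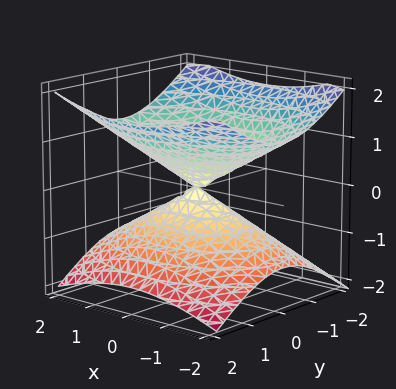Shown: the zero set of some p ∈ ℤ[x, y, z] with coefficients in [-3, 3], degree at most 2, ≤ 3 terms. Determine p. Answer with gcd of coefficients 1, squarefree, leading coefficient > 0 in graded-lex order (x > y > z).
Degree: two nappes meeting at a single point; a quadric, so deg p = 2.
Symmetries: the y ↦ −y reflection is a symmetry, so y appears only in even powers; it's symmetric under x → −x, forcing even powers of x; the z ↦ −z reflection is a symmetry, so z appears only in even powers.
Reading off the gridlines: it meets the x-axis at x = 0 (among the integer gridlines); it crosses the z-axis at the gridline z = 0.
The integer polynomial consistent with all of this is the stated p.

x^2 + 2*y^2 - 3*z^2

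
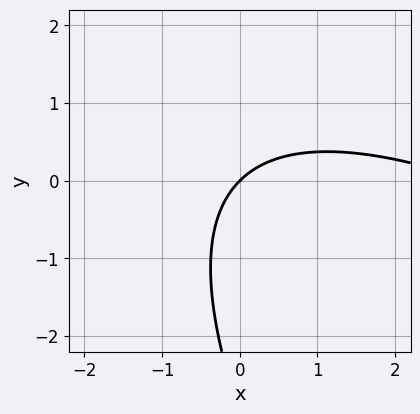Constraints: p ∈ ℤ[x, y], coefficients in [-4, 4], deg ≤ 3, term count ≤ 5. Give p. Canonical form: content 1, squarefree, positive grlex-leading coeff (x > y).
x^2 + 2*x*y + y^2 - 3*x + 3*y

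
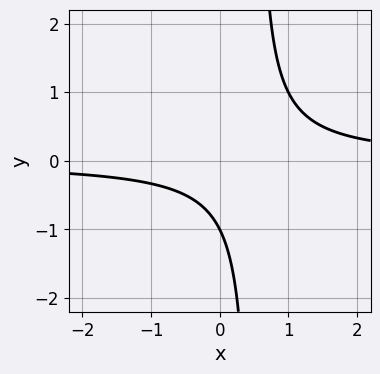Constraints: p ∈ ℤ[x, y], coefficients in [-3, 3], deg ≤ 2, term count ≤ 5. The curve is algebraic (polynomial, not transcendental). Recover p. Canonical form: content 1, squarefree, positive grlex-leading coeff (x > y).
2*x*y - y - 1

Degree: no degree-1 curve has this shape, so deg p = 2.
From the visible intercepts: the curve avoids every integer x-axis point in the box; one y-axis crossing is at y = -1.
Fitting integer coefficients to these (and the overall shape) gives p.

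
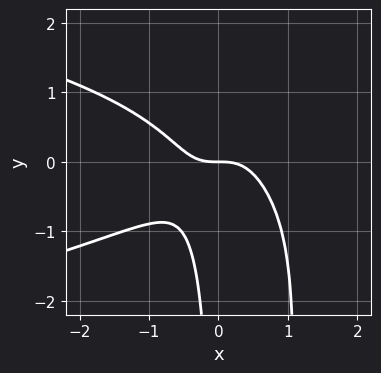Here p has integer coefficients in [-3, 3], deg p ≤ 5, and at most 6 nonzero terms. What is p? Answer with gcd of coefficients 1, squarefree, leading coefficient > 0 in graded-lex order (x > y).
3*x^2*y^2 + 3*x^3 - 3*x*y^2 + 2*y

(a) The degree is 4 — the shape is more complex than any degree-3 curve.
(b) From the axis intercepts and sections: one x-axis crossing is at x = 0; one y-axis crossing is at y = 0.
(c) Solving for integer coefficients yields p as stated.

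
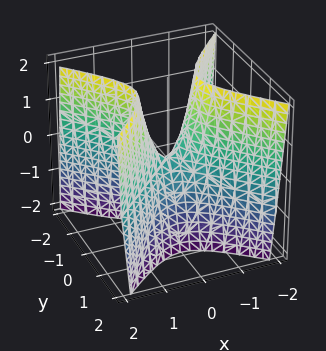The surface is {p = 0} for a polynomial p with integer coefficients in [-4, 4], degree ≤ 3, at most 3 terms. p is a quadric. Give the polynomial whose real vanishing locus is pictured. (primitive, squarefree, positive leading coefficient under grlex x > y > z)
3*x^2 - 3*y^2 - z

1. The degree is 2 — a hyperbolic paraboloid; a quadric.
2. Symmetries: mirror symmetry x ↦ −x ⇒ only even powers of x; it's symmetric under y → −y, forcing even powers of y.
3. Observable constraints: one z-axis crossing is at z = 0; one x-axis crossing is at x = 0; it meets the y-axis at y = 0 (among the integer gridlines).
4. The integer polynomial consistent with all of this is the stated p.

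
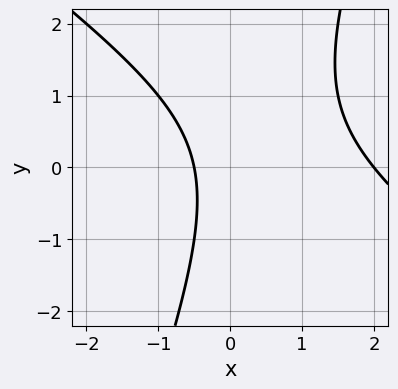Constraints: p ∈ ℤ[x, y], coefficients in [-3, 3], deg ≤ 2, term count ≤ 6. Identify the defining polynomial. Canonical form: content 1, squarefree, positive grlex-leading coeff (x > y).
2*x^2 + 2*x*y - y^2 - 3*x - 2

First, deg p = 2.
Next, against the integer gridlines: it crosses the x-axis at the gridline x = 2; the curve avoids every integer y-axis point in the box.
Finally, solving for integer coefficients yields p as stated.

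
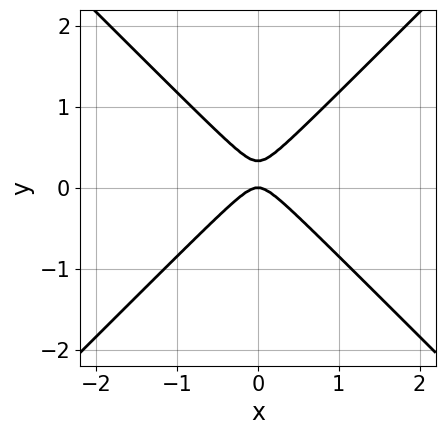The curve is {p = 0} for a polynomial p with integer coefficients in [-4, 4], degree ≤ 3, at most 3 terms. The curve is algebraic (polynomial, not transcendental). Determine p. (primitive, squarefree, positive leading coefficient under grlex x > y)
(a) deg p = 2. A generic line meets the curve in up to 2 points.
(b) Symmetries: mirror symmetry x ↦ −x ⇒ only even powers of x.
(c) From the visible intercepts: it crosses the y-axis at the gridline y = 0; it crosses the x-axis at the gridline x = 0.
(d) These observations pin down the coefficients.

3*x^2 - 3*y^2 + y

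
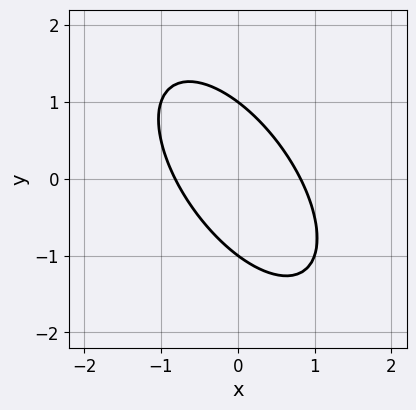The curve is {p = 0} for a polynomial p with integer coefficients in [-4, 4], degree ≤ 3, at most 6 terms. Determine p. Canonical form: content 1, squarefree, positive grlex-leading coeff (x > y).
3*x^2 + 3*x*y + 2*y^2 - 2

First, degree: a generic line meets the curve in up to 2 points, so deg p = 2.
Next, against the integer gridlines: the y-axis gridline crossings are at y ∈ {-1, 1}.
Finally, fitting integer coefficients to these (and the overall shape) gives p.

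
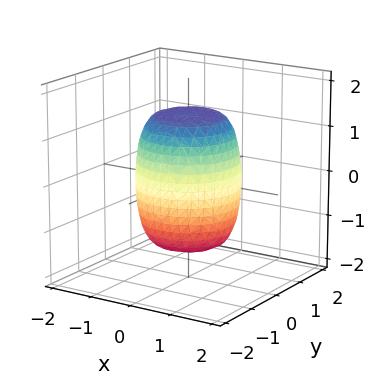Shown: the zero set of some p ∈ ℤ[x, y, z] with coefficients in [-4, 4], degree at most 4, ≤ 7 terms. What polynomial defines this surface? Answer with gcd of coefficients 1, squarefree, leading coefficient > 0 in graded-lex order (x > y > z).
2*x^4 + 4*x^2*y^2 + 2*y^4 - x^2 - y^2 + z^2 - 2

deg p = 4.
By symmetry, the z-axis is an axis of rotation, so x and y enter only as x² + y².
Observable constraints: a circular section at z = 1 has radius exactly 1.
Putting this together gives p.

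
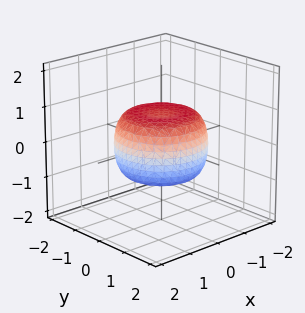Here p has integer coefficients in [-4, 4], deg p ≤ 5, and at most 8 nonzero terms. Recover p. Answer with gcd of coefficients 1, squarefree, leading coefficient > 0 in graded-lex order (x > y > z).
2*x^4 + 4*x^2*y^2 + 2*y^4 - 2*x^2 - 2*y^2 + 3*z^2 - 2

Degree: no degree-3 surface has this shape, so deg p = 4.
Symmetries: the z-axis is an axis of rotation, so x and y enter only as x² + y².
Reading off the gridlines: a circular section at z = 0 has radius between 1 and 2.
These observations pin down the coefficients.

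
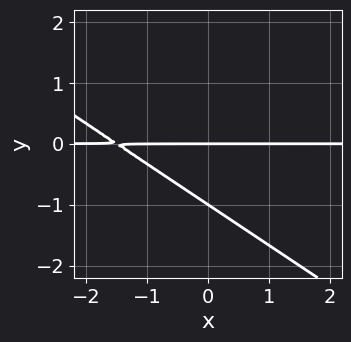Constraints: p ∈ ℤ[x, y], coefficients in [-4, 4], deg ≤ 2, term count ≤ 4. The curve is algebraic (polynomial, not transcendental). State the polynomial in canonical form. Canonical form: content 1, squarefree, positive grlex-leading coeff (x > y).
2*x*y + 3*y^2 + 3*y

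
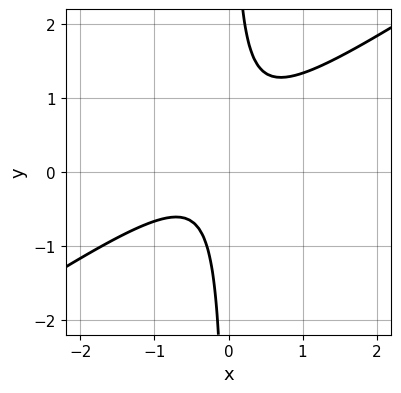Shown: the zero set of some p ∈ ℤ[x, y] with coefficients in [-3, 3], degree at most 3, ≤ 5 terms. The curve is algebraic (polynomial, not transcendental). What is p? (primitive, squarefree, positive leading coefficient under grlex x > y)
2*x^2 - 3*x*y + x + 1

1. The degree is 2 — the shape is more complex than any degree-1 curve.
2. Against the integer gridlines: it misses every integer gridline on the x-axis; it misses every integer gridline on the y-axis.
3. Matching integer coefficients to the picture gives p.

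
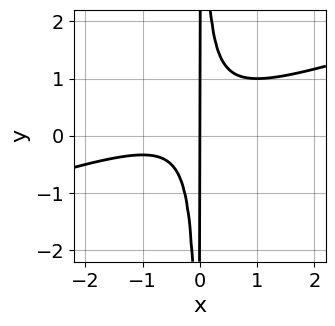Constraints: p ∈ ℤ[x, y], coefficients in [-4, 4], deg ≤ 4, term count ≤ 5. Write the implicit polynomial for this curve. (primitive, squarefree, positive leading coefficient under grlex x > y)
1. The degree is 3 — the shape is more complex than any degree-2 curve.
2. From the visible intercepts: every point of the y-axis in the box is on the curve; one x-axis crossing is at x = 0.
3. Putting this together gives p.

x^3 - 3*x^2*y + x^2 + x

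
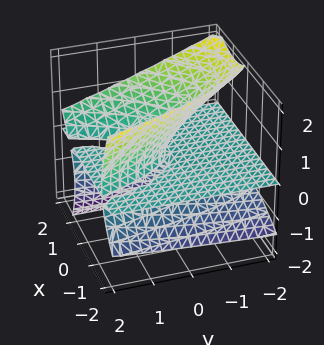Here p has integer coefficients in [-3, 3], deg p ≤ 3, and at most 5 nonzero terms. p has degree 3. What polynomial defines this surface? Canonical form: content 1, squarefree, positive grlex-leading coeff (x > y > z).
First, deg p = 3.
Then, from the axis intercepts and sections: it meets the z-axis at z = 0 (among the integer gridlines); the visible x-axis segment lies entirely on the surface; the visible y-axis segment lies entirely on the surface.
Finally, the integer polynomial consistent with all of this is the stated p.

2*x^2*z - 2*x*z^2 - y*z^2 - 2*z^3 - 2*y*z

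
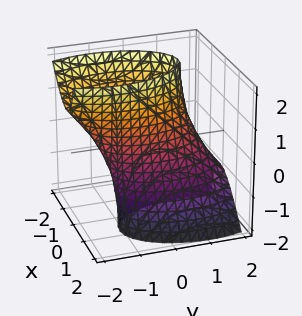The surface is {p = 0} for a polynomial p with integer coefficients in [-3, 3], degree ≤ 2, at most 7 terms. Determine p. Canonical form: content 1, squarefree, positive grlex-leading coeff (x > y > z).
3*x^2 + 2*x*z + y^2 + y*z - 2

The degree is 2 — the shape is more complex than any degree-1 surface.
Checking where it meets the axes: it misses every integer gridline on the z-axis.
Assembling these constraints gives the stated polynomial.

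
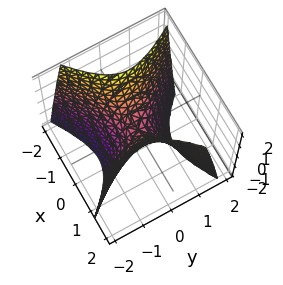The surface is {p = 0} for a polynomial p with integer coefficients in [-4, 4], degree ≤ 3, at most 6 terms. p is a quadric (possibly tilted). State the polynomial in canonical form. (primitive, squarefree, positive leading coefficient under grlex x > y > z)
(a) The degree is 2 — no degree-1 surface has this shape.
(b) From the axis intercepts and sections: it crosses the y-axis at the gridline y = 0; it crosses the z-axis at the gridline z = 0.
(c) Solving for integer coefficients yields p as stated.

3*x^2 - 2*x*y - 3*y^2 - 2*z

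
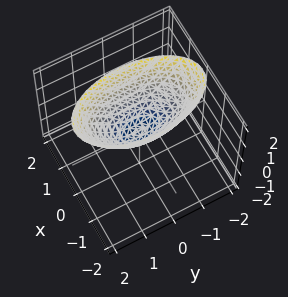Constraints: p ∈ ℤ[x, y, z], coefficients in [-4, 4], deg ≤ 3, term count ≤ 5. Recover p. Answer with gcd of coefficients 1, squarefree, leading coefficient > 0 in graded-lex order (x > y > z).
deg p = 2. A single bowl opening along one axis; a quadric.
Symmetries: mirror symmetry y ↦ −y ⇒ only even powers of y; mirror symmetry x ↦ −x ⇒ only even powers of x.
Observable constraints: it crosses the z-axis at the gridline z = 0; it meets the y-axis at y = 0 (among the integer gridlines); one x-axis crossing is at x = 0.
These observations pin down the coefficients.

3*x^2 + y^2 - 2*z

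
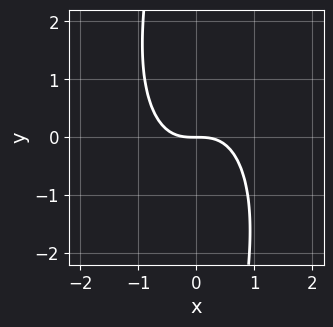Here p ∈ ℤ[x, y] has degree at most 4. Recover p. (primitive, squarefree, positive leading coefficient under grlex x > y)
First, deg p = 3. No degree-2 curve has this shape.
Then, against the integer gridlines: it meets the y-axis at y = 0 (among the integer gridlines); it meets the x-axis at x = 0 (among the integer gridlines).
Finally, assembling these constraints gives the stated polynomial.

3*x^3 + x*y^2 + 3*y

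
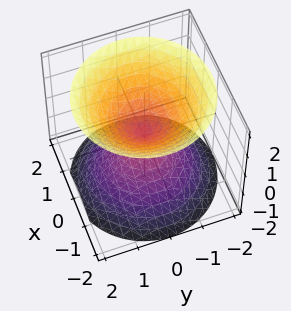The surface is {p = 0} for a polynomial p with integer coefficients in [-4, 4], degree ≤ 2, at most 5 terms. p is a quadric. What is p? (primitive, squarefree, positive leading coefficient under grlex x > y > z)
x^2 + y^2 - z^2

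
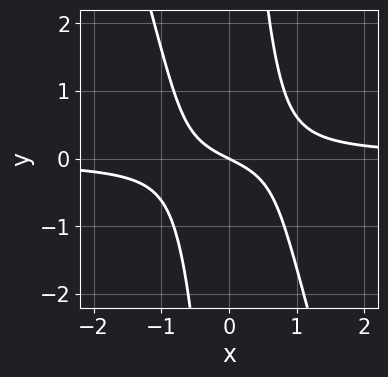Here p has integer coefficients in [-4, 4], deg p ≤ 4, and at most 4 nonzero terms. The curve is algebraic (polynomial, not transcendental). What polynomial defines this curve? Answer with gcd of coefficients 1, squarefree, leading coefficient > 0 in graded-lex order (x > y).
1. Degree: the shape is more complex than any degree-2 curve, so deg p = 3.
2. Checking where it meets the axes: it meets the x-axis at x = 0 (among the integer gridlines); it crosses the y-axis at the gridline y = 0.
3. The integer polynomial consistent with all of this is the stated p.

3*x^2*y + x*y^2 - x - 2*y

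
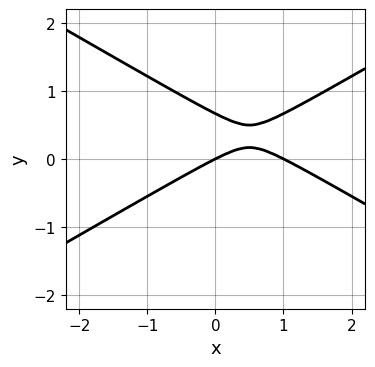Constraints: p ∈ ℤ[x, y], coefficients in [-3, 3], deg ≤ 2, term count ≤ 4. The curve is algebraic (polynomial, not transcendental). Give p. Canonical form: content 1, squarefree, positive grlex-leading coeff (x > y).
The degree is 2 — a generic line meets the curve in up to 2 points.
Checking where it meets the axes: it meets the y-axis at y = 0 (among the integer gridlines); the x-axis gridline crossings are at x ∈ {0, 1}.
Together with the visible shape, these determine p as stated.

x^2 - 3*y^2 - x + 2*y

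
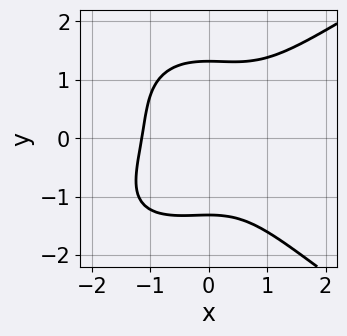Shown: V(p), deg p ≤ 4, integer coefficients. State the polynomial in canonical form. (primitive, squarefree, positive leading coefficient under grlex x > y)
y^4 - 2*x^3 + x^2*y - 3

deg p = 4. A generic line meets the curve in up to 4 points.
Solving for integer coefficients yields p as stated.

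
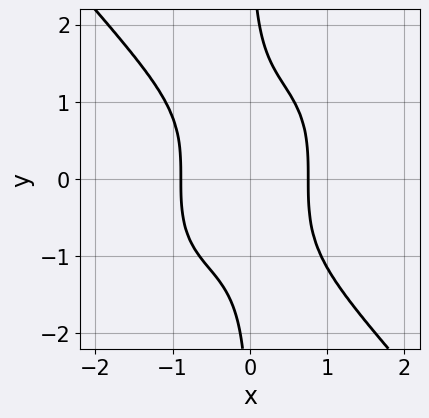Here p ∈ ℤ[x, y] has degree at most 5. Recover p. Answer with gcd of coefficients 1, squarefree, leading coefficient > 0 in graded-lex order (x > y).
First, the degree is 4 — no degree-3 curve has this shape.
Then, checking where it meets the axes: it misses every integer gridline on the y-axis.
Finally, solving for integer coefficients yields p as stated.

3*x^4 + 2*x*y^3 + x^3 + x^2 - 2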